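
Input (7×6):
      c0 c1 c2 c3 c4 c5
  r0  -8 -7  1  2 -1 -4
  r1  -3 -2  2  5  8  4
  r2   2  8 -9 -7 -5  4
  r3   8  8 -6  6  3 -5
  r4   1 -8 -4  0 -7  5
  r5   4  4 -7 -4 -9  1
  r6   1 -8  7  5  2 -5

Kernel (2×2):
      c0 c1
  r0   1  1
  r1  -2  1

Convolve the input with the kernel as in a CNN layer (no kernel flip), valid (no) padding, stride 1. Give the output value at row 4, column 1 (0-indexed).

The receptive field on the input at this output position is [-8 -4 / 4 -7]. Elementwise product with the kernel and sum: -8·1 + -4·1 + 4·-2 + -7·1.

-27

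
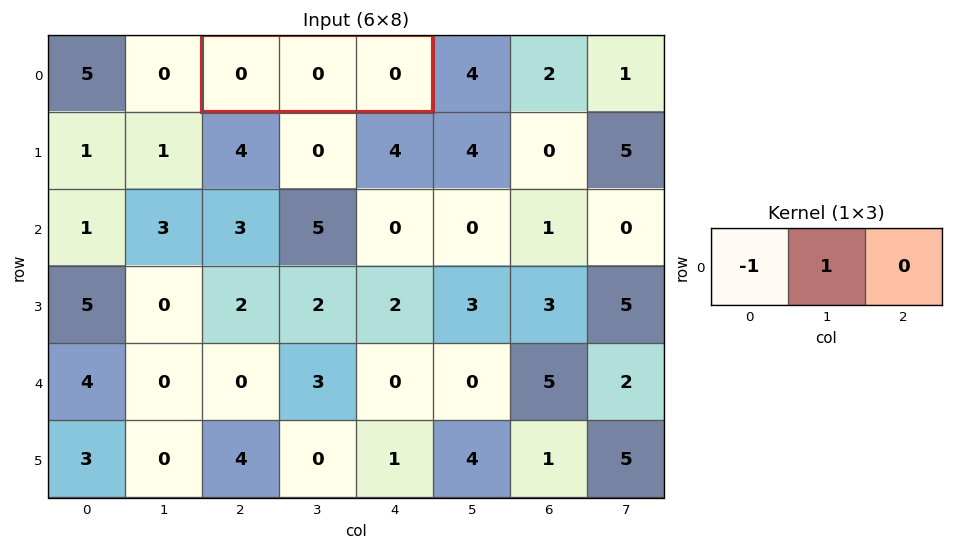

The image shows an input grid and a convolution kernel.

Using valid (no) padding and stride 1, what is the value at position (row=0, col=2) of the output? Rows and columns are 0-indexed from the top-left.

0

The receptive field on the input at this output position is [0 0 0]. Elementwise product with the kernel and sum: 0·-1 + 0·1.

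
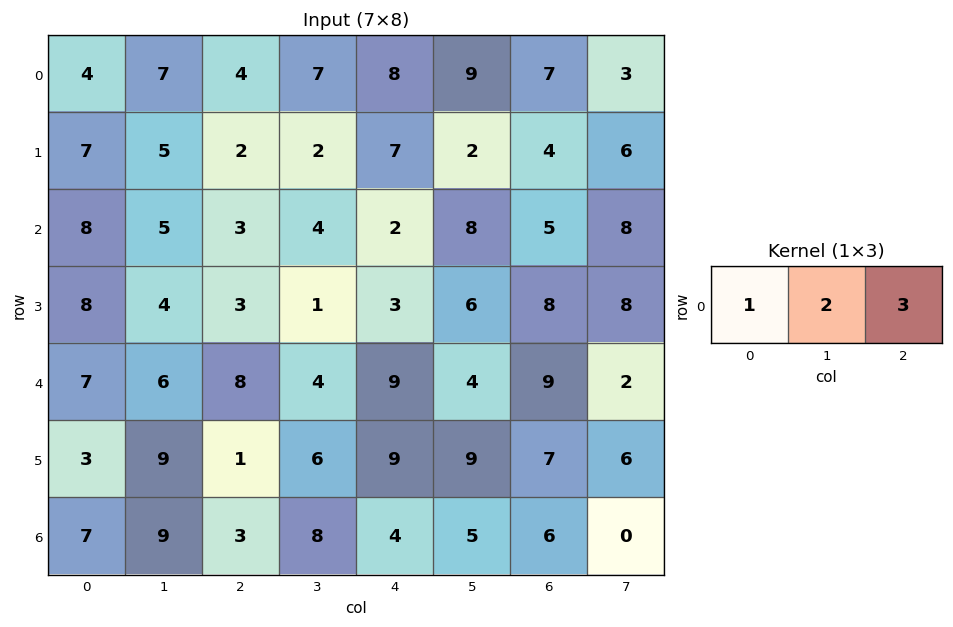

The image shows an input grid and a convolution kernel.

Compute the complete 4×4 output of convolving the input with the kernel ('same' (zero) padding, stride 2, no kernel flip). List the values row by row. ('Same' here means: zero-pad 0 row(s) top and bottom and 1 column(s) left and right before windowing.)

Output[0,0]: The receptive field on the zero-padded input at this output position is [0 4 7]. Elementwise product with the kernel and sum: 0·1 + 4·2 + 7·3.

29 36 50 32
31 23 32 42
32 34 34 28
41 39 31 17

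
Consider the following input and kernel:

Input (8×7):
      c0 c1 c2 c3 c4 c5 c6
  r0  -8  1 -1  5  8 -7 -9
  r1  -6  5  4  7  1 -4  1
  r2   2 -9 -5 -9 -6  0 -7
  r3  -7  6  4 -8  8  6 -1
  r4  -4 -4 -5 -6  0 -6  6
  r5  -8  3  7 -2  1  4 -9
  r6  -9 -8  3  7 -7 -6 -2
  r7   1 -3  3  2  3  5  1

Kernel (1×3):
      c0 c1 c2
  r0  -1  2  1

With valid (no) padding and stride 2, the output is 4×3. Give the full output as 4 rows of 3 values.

Output[0,0]: The receptive field on the input at this output position is [-8 1 -1]. Elementwise product with the kernel and sum: -8·-1 + 1·2 + -1·1.
Output[0,1]: The receptive field on the input at this output position is [-1 5 8]. Elementwise product with the kernel and sum: -1·-1 + 5·2 + 8·1.

9 19 -31
-25 -19 -1
-9 -7 -6
-4 4 -7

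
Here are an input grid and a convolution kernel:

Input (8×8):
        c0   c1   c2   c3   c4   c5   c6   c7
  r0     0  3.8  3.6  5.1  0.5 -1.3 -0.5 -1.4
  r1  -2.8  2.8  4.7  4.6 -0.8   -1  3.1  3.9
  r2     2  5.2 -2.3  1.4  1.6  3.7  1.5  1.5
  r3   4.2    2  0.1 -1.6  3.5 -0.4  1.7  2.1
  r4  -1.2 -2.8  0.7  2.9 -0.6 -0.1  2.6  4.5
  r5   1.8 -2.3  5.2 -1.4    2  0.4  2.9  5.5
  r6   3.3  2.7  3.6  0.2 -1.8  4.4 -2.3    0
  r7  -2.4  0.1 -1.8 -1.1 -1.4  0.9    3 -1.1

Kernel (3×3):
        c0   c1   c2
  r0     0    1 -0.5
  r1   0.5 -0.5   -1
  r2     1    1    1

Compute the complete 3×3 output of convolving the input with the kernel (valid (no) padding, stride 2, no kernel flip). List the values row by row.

-0.6 6.4 2.75
4.05 0.95 5.1
3.3 6.5 -3.2

Output[0,0]: The receptive field on the input at this output position is [0 3.8 3.6 / -2.8 2.8 4.7 / 2 5.2 -2.3]. Elementwise product with the kernel and sum: 3.8·1 + 3.6·-0.5 + -2.8·0.5 + 2.8·-0.5 + 4.7·-1 + 2·1 + 5.2·1 + -2.3·1.
Output[0,1]: The receptive field on the input at this output position is [3.6 5.1 0.5 / 4.7 4.6 -0.8 / -2.3 1.4 1.6]. Elementwise product with the kernel and sum: 5.1·1 + 0.5·-0.5 + 4.7·0.5 + 4.6·-0.5 + -0.8·-1 + -2.3·1 + 1.4·1 + 1.6·1.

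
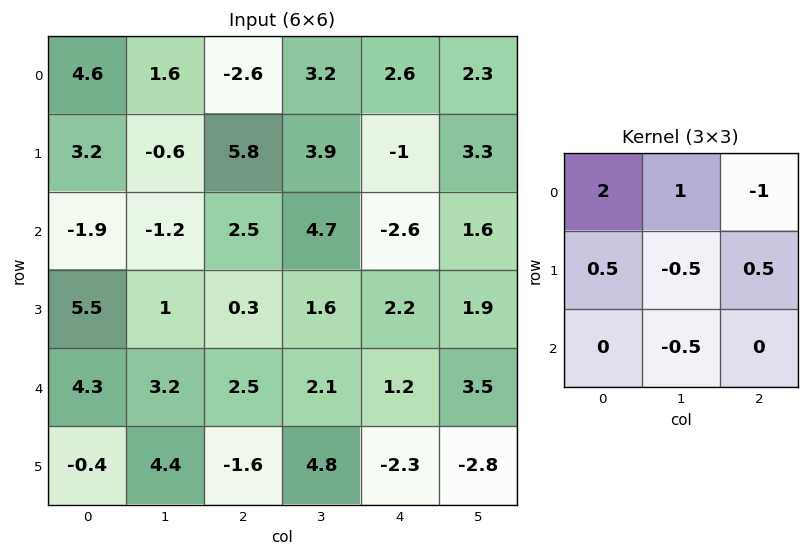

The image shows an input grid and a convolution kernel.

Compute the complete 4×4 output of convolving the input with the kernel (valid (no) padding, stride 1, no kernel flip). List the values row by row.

18.8 -5.1 -6.5 12.1
0.4 1.05 13.3 6.85
-6.7 -4.7 11.7 5.25
11.3 2.9 -1.6 6.85

Output[0,0]: The receptive field on the input at this output position is [4.6 1.6 -2.6 / 3.2 -0.6 5.8 / -1.9 -1.2 2.5]. Elementwise product with the kernel and sum: 4.6·2 + 1.6·1 + -2.6·-1 + 3.2·0.5 + -0.6·-0.5 + 5.8·0.5 + -1.2·-0.5.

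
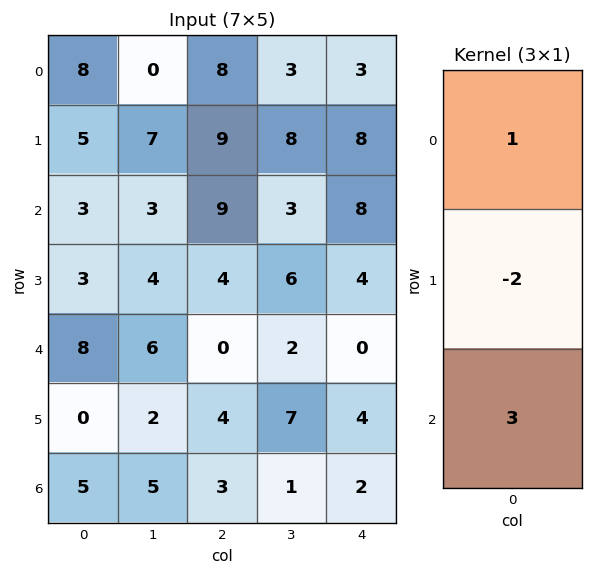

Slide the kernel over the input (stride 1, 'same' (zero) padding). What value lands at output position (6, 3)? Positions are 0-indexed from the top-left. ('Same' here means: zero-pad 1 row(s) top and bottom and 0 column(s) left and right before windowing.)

5

The receptive field on the zero-padded input at this output position is [7 / 1 / 0]. Elementwise product with the kernel and sum: 7·1 + 1·-2 + 0·3.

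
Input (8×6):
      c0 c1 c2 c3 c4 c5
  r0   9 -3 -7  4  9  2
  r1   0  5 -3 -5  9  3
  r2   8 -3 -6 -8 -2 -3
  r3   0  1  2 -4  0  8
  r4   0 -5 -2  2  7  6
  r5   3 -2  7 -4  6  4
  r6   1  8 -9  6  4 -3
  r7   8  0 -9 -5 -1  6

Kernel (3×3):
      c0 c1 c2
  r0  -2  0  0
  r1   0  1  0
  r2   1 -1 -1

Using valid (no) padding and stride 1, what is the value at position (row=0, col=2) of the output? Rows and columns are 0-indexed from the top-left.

The receptive field on the input at this output position is [-7 4 9 / -3 -5 9 / -6 -8 -2]. Elementwise product with the kernel and sum: -7·-2 + -5·1 + -6·1 + -8·-1 + -2·-1.

13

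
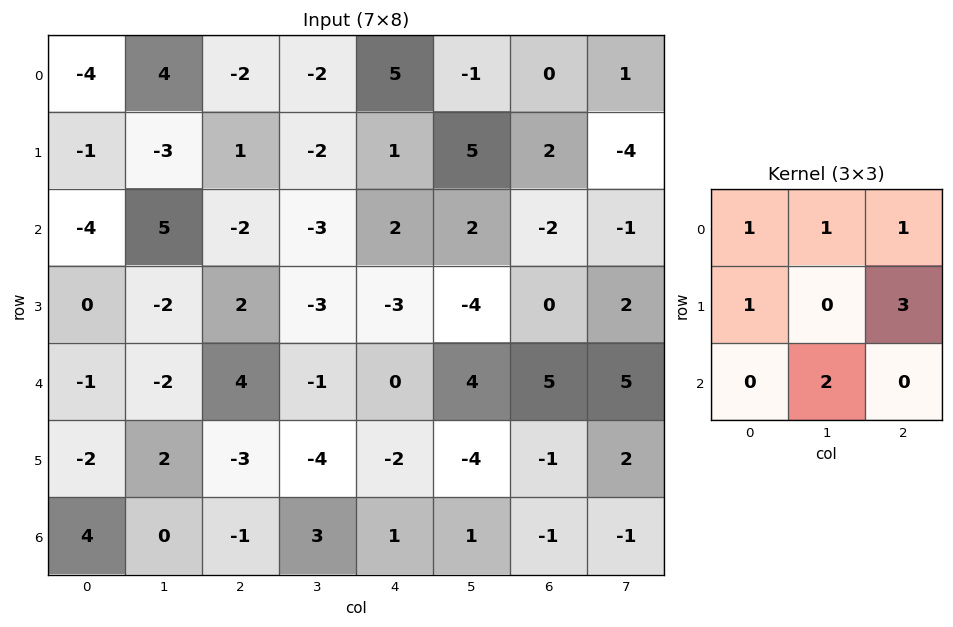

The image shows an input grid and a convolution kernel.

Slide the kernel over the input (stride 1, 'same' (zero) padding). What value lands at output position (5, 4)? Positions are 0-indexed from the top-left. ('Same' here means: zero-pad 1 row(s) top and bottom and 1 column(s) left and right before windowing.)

-11

The receptive field on the zero-padded input at this output position is [-1 0 4 / -4 -2 -4 / 3 1 1]. Elementwise product with the kernel and sum: -1·1 + 0·1 + 4·1 + -4·1 + -4·3 + 1·2.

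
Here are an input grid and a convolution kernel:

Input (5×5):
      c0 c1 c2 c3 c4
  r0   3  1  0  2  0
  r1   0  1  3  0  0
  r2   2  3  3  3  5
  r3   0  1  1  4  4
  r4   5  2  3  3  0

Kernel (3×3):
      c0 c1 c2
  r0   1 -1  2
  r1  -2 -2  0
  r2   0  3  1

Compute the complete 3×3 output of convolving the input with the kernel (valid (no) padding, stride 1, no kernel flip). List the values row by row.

Output[0,0]: The receptive field on the input at this output position is [3 1 0 / 0 1 3 / 2 3 3]. Elementwise product with the kernel and sum: 3·1 + 1·-1 + 0·2 + 0·-2 + 1·-2 + 3·3 + 3·1.
Output[0,1]: The receptive field on the input at this output position is [1 0 2 / 1 3 0 / 3 3 3]. Elementwise product with the kernel and sum: 1·1 + 0·-1 + 2·2 + 1·-2 + 3·-2 + 3·3 + 3·1.

12 9 6
-1 -7 7
12 14 9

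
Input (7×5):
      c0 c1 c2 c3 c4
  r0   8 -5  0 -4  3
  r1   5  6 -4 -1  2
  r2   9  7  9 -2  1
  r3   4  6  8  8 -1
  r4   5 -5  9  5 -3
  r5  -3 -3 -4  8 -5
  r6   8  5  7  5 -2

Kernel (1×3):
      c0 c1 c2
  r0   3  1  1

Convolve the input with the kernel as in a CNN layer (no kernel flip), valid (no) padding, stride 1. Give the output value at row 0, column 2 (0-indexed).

-1

The receptive field on the input at this output position is [0 -4 3]. Elementwise product with the kernel and sum: 0·3 + -4·1 + 3·1.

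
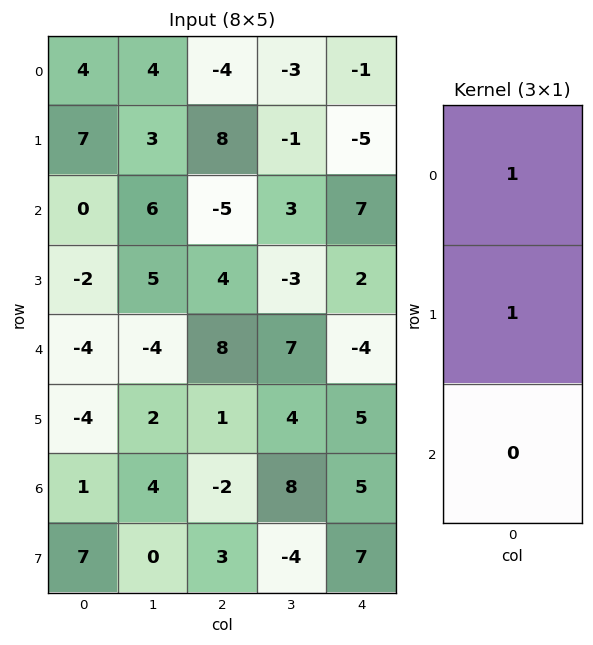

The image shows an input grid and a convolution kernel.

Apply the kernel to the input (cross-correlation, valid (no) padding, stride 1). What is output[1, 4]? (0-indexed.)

2

The receptive field on the input at this output position is [-5 / 7 / 2]. Elementwise product with the kernel and sum: -5·1 + 7·1.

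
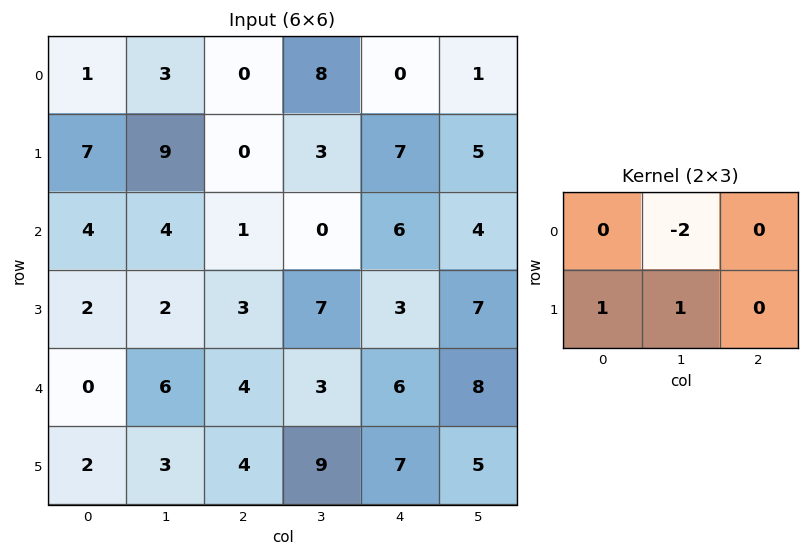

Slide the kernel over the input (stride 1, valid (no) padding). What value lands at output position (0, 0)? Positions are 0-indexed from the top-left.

10

The receptive field on the input at this output position is [1 3 0 / 7 9 0]. Elementwise product with the kernel and sum: 3·-2 + 7·1 + 9·1.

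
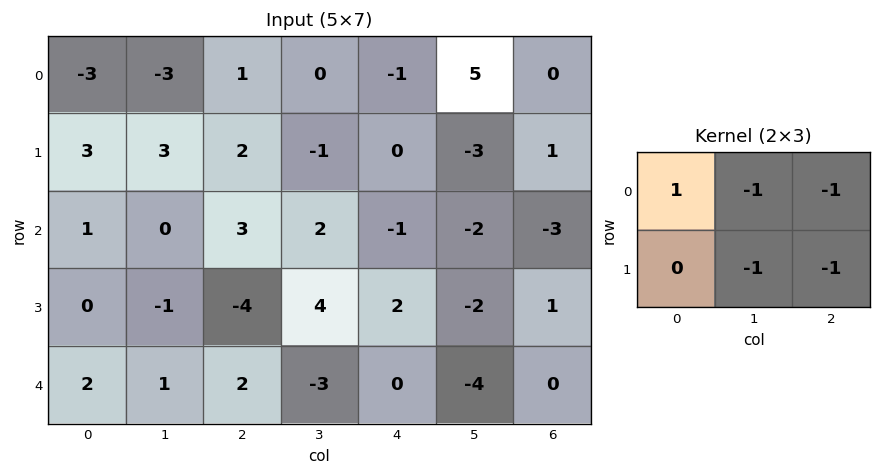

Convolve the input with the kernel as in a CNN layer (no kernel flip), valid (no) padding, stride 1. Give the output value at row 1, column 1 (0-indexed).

The receptive field on the input at this output position is [3 2 -1 / 0 3 2]. Elementwise product with the kernel and sum: 3·1 + 2·-1 + -1·-1 + 3·-1 + 2·-1.

-3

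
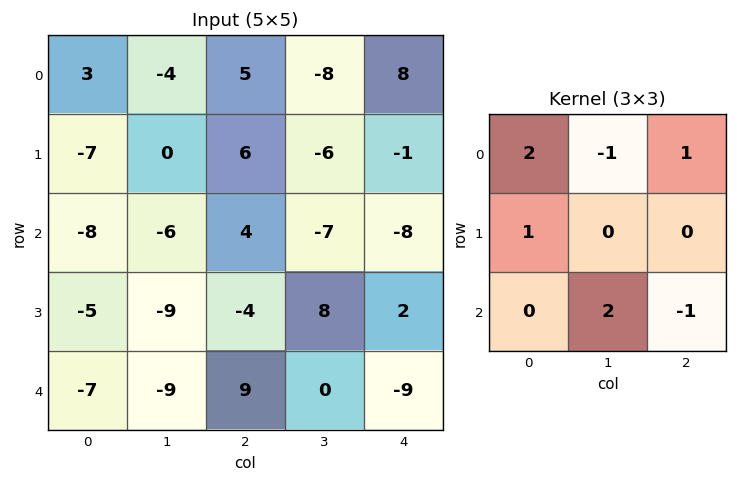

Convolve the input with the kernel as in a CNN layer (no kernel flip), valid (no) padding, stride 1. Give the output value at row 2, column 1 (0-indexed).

-14

The receptive field on the input at this output position is [-6 4 -7 / -9 -4 8 / -9 9 0]. Elementwise product with the kernel and sum: -6·2 + 4·-1 + -7·1 + -9·1 + 9·2 + 0·-1.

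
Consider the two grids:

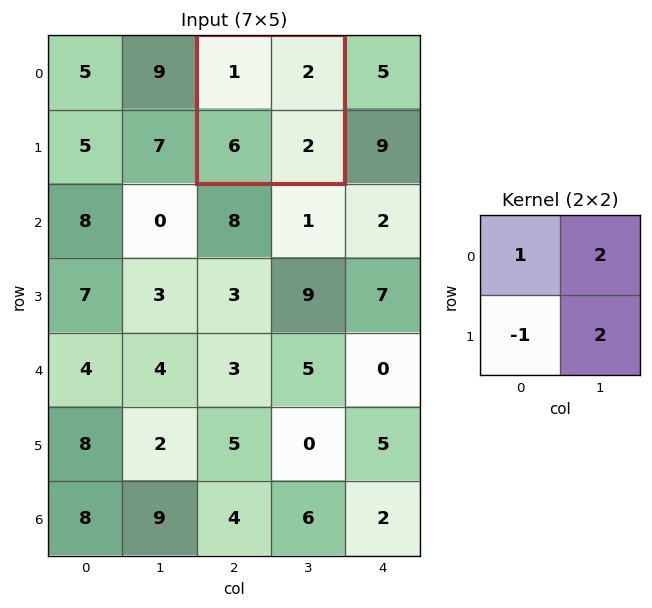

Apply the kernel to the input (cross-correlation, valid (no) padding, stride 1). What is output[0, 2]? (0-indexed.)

3

The receptive field on the input at this output position is [1 2 / 6 2]. Elementwise product with the kernel and sum: 1·1 + 2·2 + 6·-1 + 2·2.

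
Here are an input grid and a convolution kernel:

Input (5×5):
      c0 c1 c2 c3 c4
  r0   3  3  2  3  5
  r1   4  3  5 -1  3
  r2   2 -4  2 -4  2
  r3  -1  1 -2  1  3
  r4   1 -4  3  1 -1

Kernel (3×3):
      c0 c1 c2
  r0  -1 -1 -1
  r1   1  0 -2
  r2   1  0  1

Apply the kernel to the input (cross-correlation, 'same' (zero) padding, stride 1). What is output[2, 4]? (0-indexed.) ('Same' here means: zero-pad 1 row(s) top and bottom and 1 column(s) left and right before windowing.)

-5

The receptive field on the zero-padded input at this output position is [-1 3 0 / -4 2 0 / 1 3 0]. Elementwise product with the kernel and sum: -1·-1 + 3·-1 + 0·-1 + -4·1 + 0·-2 + 1·1 + 0·1.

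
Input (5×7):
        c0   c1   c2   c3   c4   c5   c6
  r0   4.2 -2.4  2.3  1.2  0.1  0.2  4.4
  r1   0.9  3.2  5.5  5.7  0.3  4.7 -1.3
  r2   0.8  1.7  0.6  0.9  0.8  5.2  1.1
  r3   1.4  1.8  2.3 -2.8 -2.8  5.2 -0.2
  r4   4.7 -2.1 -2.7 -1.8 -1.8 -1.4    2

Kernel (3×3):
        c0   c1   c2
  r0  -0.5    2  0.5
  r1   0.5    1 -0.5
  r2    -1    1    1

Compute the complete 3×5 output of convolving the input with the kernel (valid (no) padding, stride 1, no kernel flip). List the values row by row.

Output[0,0]: The receptive field on the input at this output position is [4.2 -2.4 2.3 / 0.9 3.2 5.5 / 0.8 1.7 0.6]. Elementwise product with the kernel and sum: 4.2·-0.5 + -2.4·2 + 2.3·0.5 + 0.9·0.5 + 3.2·1 + 5.5·-0.5 + 0.8·-1 + 1.7·1 + 0.6·1.
Output[0,1]: The receptive field on the input at this output position is [-2.4 2.3 1.2 / 3.2 5.5 5.7 / 1.7 0.6 0.9]. Elementwise product with the kernel and sum: -2.4·-0.5 + 2.3·2 + 1.2·0.5 + 3.2·0.5 + 5.5·1 + 5.7·-0.5 + 1.7·-1 + 0.6·1 + 0.9·1.

-3.35 10.45 10.7 5.6 13.55
13.2 10.95 1.7 3.95 21.45
-4.85 3 0.75 -4.45 16.85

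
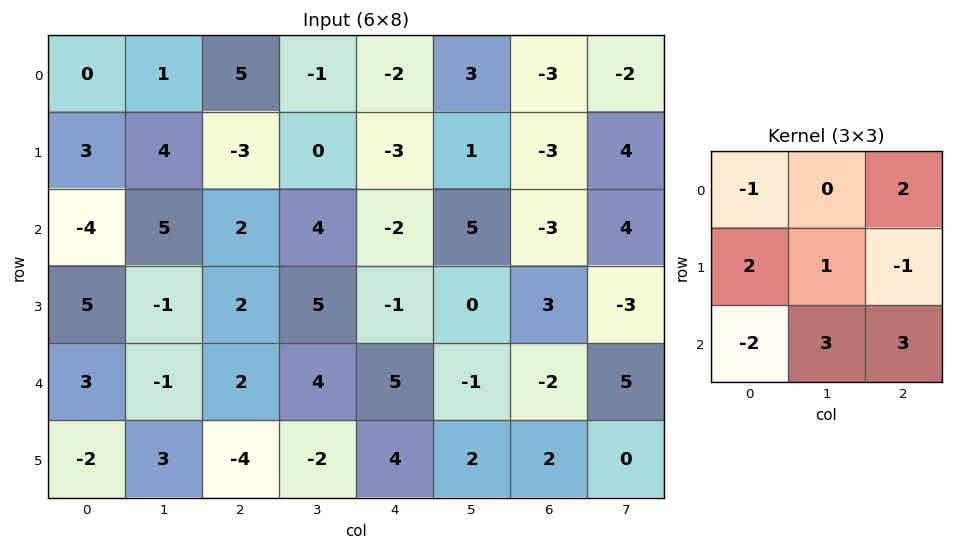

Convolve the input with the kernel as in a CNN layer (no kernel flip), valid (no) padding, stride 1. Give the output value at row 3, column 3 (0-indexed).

31

The receptive field on the input at this output position is [5 -1 0 / 4 5 -1 / -2 4 2]. Elementwise product with the kernel and sum: 5·-1 + 0·2 + 4·2 + 5·1 + -1·-1 + -2·-2 + 4·3 + 2·3.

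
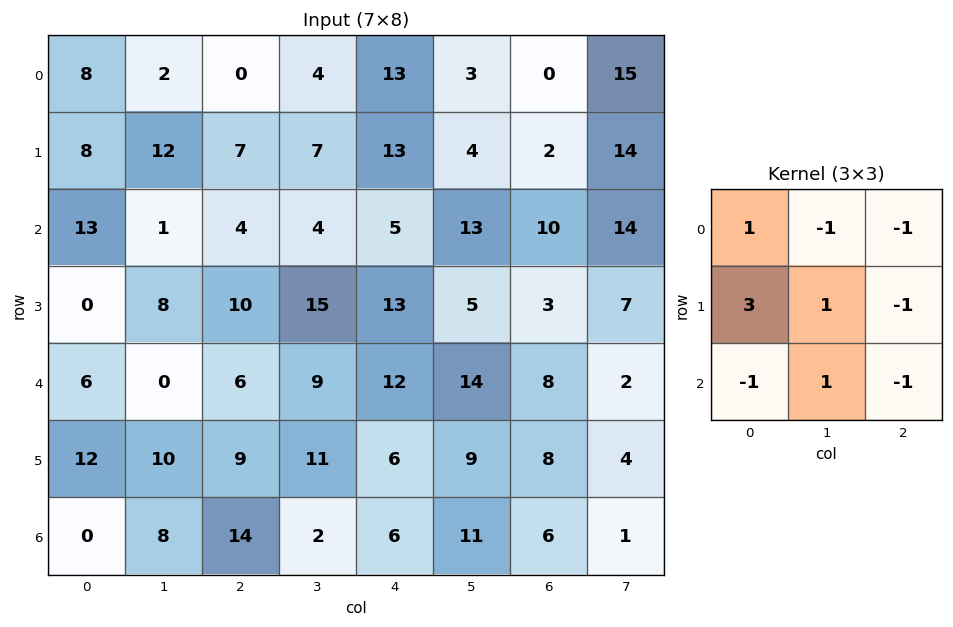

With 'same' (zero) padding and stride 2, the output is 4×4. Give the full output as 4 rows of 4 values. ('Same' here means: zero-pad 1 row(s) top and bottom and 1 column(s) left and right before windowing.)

Output[0,0]: The receptive field on the zero-padded input at this output position is [0 0 0 / 0 8 2 / 0 8 12]. Elementwise product with the kernel and sum: 0·1 + 0·-1 + 0·-1 + 0·3 + 8·1 + 2·-1 + 0·-1 + 8·1 + 12·-1.
Output[0,1]: The receptive field on the zero-padded input at this output position is [0 0 0 / 2 0 4 / 12 7 7]. Elementwise product with the kernel and sum: 0·1 + 0·-1 + 0·-1 + 2·3 + 0·1 + 4·-1 + 12·-1 + 7·1 + 7·-1.

2 -10 24 -22
-16 -12 -13 14
0 -32 8 38
-30 26 -3 35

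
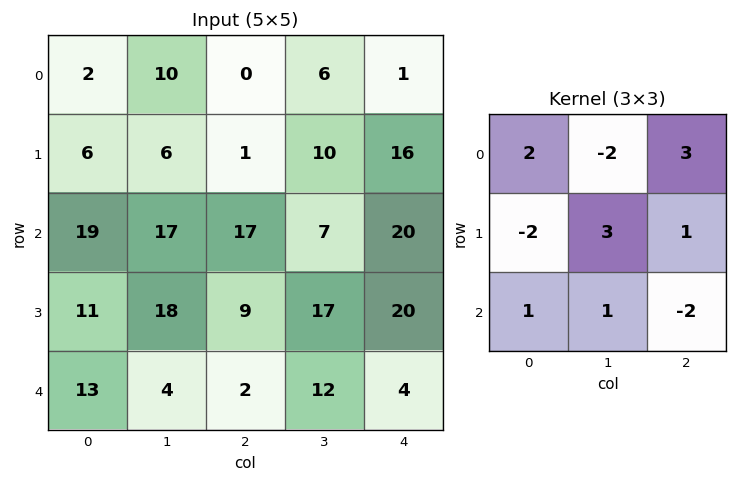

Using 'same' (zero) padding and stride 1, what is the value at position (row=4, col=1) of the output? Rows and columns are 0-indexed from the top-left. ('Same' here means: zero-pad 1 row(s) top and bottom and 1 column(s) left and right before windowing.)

1

The receptive field on the zero-padded input at this output position is [11 18 9 / 13 4 2 / 0 0 0]. Elementwise product with the kernel and sum: 11·2 + 18·-2 + 9·3 + 13·-2 + 4·3 + 2·1 + 0·1 + 0·1 + 0·-2.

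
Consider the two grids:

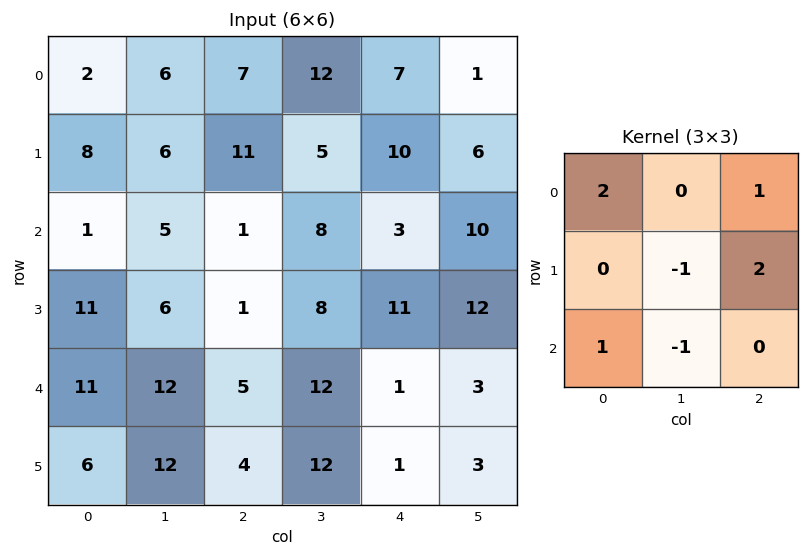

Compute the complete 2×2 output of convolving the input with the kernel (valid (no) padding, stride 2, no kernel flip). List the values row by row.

23 29
-2 12

Output[0,0]: The receptive field on the input at this output position is [2 6 7 / 8 6 11 / 1 5 1]. Elementwise product with the kernel and sum: 2·2 + 7·1 + 6·-1 + 11·2 + 1·1 + 5·-1.
Output[0,1]: The receptive field on the input at this output position is [7 12 7 / 11 5 10 / 1 8 3]. Elementwise product with the kernel and sum: 7·2 + 7·1 + 5·-1 + 10·2 + 1·1 + 8·-1.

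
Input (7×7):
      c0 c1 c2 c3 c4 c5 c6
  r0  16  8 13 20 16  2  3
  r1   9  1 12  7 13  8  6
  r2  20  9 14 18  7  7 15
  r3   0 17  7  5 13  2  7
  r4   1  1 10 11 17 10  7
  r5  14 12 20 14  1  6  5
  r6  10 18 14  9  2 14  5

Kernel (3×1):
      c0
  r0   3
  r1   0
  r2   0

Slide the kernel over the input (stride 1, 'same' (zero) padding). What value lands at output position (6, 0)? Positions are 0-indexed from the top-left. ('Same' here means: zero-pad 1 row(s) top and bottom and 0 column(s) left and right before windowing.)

The receptive field on the zero-padded input at this output position is [14 / 10 / 0]. Elementwise product with the kernel and sum: 14·3.

42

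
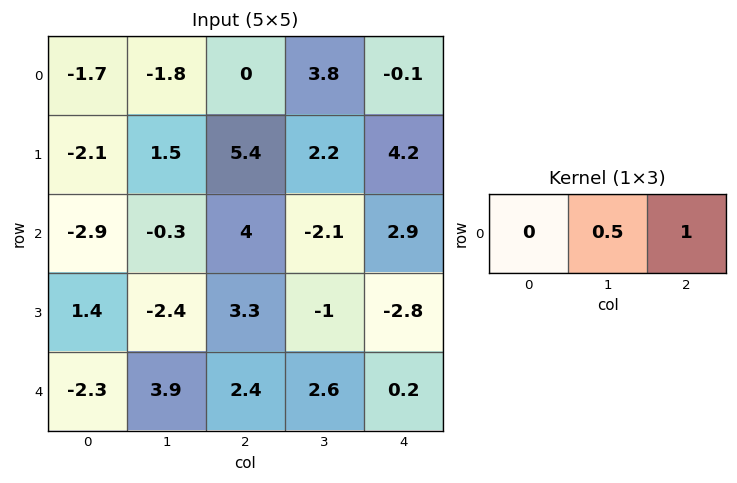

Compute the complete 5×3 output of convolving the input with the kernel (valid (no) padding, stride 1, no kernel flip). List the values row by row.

Output[0,0]: The receptive field on the input at this output position is [-1.7 -1.8 0]. Elementwise product with the kernel and sum: -1.8·0.5 + 0·1.
Output[0,1]: The receptive field on the input at this output position is [-1.8 0 3.8]. Elementwise product with the kernel and sum: 0·0.5 + 3.8·1.

-0.9 3.8 1.8
6.15 4.9 5.3
3.85 -0.1 1.85
2.1 0.65 -3.3
4.35 3.8 1.5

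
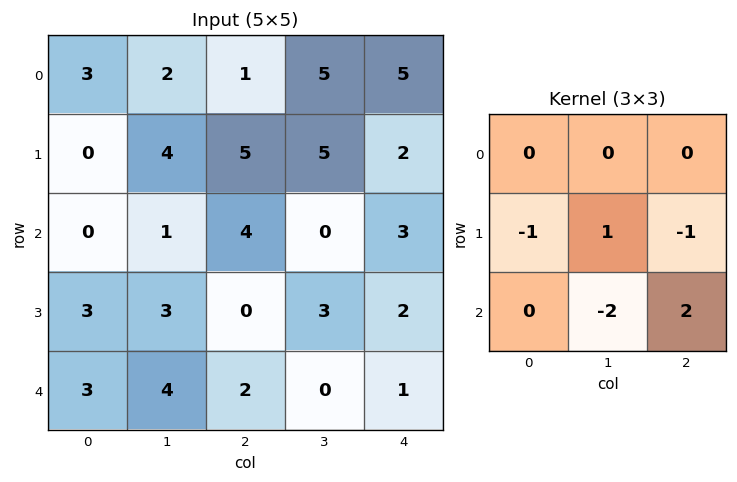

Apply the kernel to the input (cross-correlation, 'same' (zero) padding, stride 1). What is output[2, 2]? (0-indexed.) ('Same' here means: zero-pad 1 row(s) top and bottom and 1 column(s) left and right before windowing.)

The receptive field on the zero-padded input at this output position is [4 5 5 / 1 4 0 / 3 0 3]. Elementwise product with the kernel and sum: 1·-1 + 4·1 + 0·-1 + 0·-2 + 3·2.

9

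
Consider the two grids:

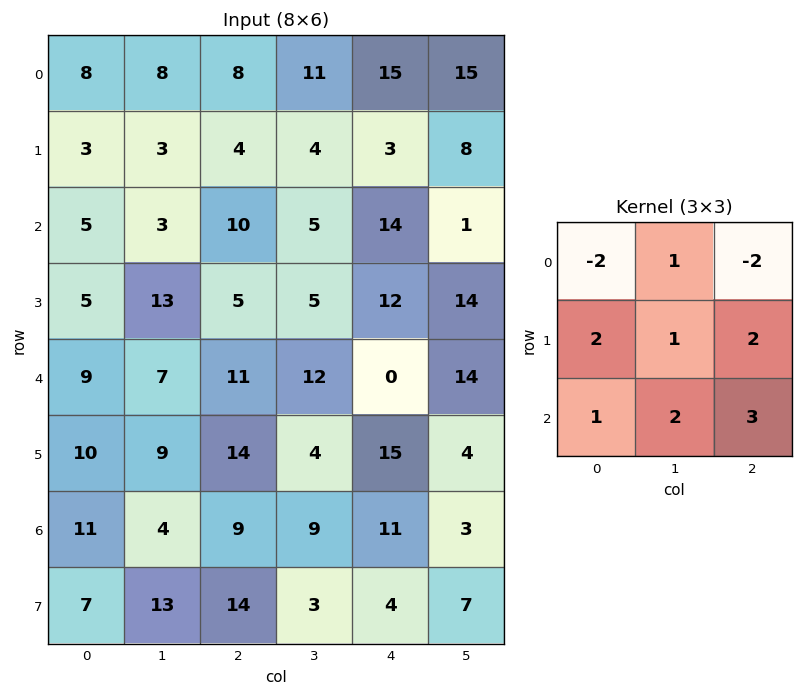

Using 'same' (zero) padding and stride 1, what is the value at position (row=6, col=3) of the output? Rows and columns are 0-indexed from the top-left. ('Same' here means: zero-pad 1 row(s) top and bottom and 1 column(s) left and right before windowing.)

The receptive field on the zero-padded input at this output position is [14 4 15 / 9 9 11 / 14 3 4]. Elementwise product with the kernel and sum: 14·-2 + 4·1 + 15·-2 + 9·2 + 9·1 + 11·2 + 14·1 + 3·2 + 4·3.

27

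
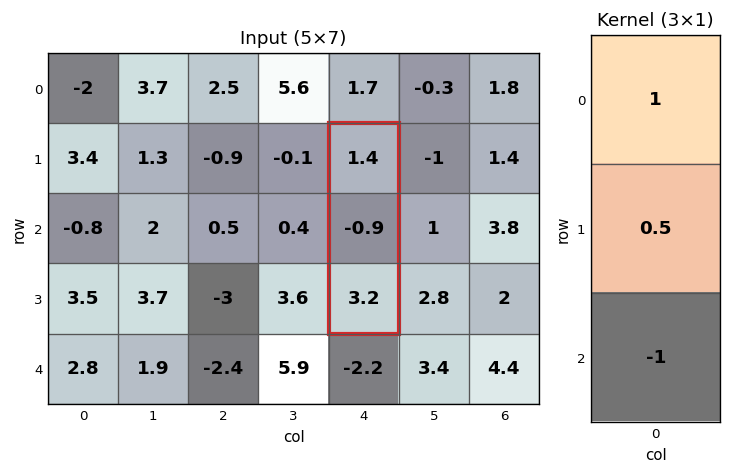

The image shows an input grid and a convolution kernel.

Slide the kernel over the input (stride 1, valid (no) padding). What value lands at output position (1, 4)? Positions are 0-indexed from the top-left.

The receptive field on the input at this output position is [1.4 / -0.9 / 3.2]. Elementwise product with the kernel and sum: 1.4·1 + -0.9·0.5 + 3.2·-1.

-2.25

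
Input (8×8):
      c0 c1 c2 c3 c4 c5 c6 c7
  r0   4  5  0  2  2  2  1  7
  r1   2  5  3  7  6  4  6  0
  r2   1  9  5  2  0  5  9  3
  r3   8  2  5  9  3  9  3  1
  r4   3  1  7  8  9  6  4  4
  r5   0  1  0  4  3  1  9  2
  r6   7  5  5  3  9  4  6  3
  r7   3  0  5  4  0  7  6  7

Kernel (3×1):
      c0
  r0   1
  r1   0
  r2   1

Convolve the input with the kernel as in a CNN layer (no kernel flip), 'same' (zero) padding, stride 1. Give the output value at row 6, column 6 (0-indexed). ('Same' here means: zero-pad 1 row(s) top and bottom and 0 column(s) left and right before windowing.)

The receptive field on the zero-padded input at this output position is [9 / 6 / 6]. Elementwise product with the kernel and sum: 9·1 + 6·1.

15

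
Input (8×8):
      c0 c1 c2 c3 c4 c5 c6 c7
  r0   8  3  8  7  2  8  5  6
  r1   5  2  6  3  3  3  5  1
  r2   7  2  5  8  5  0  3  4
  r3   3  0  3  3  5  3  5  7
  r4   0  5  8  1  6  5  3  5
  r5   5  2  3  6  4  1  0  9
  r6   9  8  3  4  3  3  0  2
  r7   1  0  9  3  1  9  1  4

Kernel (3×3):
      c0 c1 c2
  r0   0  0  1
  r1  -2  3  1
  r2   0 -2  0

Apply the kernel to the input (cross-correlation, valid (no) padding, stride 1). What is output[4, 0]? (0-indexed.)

-9

The receptive field on the input at this output position is [0 5 8 / 5 2 3 / 9 8 3]. Elementwise product with the kernel and sum: 8·1 + 5·-2 + 2·3 + 3·1 + 8·-2.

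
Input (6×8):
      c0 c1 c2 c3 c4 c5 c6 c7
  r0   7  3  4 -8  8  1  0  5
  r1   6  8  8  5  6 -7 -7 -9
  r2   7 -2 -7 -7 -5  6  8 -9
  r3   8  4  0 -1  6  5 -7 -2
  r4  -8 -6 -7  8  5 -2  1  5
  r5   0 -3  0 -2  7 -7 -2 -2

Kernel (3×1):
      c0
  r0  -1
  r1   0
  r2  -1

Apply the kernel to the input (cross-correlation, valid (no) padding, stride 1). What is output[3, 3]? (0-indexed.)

3

The receptive field on the input at this output position is [-1 / 8 / -2]. Elementwise product with the kernel and sum: -1·-1 + -2·-1.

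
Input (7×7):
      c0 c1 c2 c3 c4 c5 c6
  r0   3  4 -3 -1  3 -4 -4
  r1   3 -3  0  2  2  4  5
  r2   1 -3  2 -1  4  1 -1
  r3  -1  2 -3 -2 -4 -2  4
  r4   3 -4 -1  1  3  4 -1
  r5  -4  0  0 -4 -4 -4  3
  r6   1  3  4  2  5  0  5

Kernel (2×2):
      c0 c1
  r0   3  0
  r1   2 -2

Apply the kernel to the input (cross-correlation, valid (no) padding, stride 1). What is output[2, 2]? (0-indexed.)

The receptive field on the input at this output position is [2 -1 / -3 -2]. Elementwise product with the kernel and sum: 2·3 + -3·2 + -2·-2.

4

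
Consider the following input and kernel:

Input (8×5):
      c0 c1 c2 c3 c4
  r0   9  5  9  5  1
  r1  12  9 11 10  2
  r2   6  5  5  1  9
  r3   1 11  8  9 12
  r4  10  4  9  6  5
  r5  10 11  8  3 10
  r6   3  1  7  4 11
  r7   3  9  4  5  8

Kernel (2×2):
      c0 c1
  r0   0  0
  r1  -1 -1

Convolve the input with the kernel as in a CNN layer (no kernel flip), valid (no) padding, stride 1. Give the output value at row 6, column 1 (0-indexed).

The receptive field on the input at this output position is [1 7 / 9 4]. Elementwise product with the kernel and sum: 9·-1 + 4·-1.

-13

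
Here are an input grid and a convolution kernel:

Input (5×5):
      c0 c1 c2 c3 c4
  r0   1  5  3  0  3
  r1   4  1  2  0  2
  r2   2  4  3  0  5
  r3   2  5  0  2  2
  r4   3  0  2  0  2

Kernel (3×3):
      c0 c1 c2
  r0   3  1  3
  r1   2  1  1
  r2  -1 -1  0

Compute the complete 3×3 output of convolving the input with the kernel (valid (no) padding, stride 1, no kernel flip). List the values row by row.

Output[0,0]: The receptive field on the input at this output position is [1 5 3 / 4 1 2 / 2 4 3]. Elementwise product with the kernel and sum: 1·3 + 5·1 + 3·3 + 4·2 + 1·1 + 2·1 + 2·-1 + 4·-1.

22 15 21
23 11 21
25 25 26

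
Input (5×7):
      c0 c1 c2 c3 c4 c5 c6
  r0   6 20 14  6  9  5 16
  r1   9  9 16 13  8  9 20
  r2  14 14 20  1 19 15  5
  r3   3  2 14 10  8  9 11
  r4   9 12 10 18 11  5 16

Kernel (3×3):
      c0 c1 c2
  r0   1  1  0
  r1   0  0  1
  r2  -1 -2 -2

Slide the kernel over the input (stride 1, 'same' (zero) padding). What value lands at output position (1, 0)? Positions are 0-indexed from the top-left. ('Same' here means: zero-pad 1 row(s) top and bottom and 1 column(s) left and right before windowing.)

The receptive field on the zero-padded input at this output position is [0 6 20 / 0 9 9 / 0 14 14]. Elementwise product with the kernel and sum: 0·1 + 6·1 + 9·1 + 0·-1 + 14·-2 + 14·-2.

-41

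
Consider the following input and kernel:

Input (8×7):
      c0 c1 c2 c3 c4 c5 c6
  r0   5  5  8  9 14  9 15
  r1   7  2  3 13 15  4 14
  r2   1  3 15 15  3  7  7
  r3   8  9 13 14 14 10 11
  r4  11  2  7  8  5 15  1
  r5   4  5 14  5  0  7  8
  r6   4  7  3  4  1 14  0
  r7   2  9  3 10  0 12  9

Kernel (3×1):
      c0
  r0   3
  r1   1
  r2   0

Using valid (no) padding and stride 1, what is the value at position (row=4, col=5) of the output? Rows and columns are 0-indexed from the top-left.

52

The receptive field on the input at this output position is [15 / 7 / 14]. Elementwise product with the kernel and sum: 15·3 + 7·1.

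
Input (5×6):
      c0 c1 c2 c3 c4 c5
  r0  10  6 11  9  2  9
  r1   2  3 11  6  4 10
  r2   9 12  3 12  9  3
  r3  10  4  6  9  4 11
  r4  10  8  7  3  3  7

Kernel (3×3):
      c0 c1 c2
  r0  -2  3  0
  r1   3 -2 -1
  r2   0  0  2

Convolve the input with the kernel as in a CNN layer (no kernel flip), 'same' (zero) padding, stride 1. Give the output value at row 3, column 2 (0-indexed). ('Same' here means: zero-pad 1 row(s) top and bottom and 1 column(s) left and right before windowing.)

The receptive field on the zero-padded input at this output position is [12 3 12 / 4 6 9 / 8 7 3]. Elementwise product with the kernel and sum: 12·-2 + 3·3 + 4·3 + 6·-2 + 9·-1 + 3·2.

-18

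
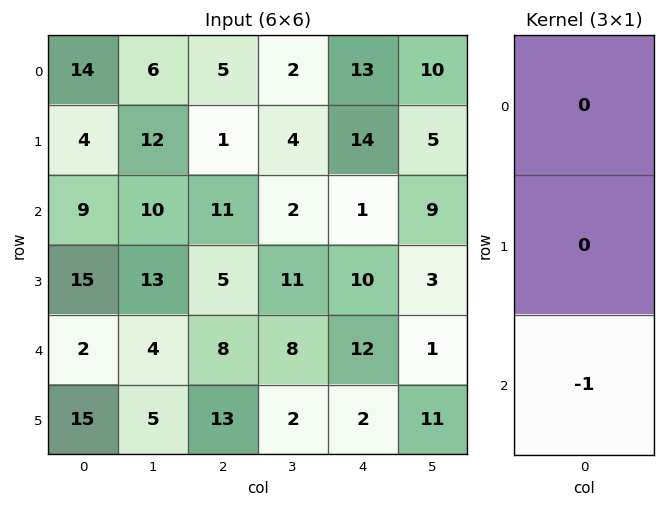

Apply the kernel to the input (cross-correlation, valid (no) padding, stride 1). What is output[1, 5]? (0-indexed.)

The receptive field on the input at this output position is [5 / 9 / 3]. Elementwise product with the kernel and sum: 3·-1.

-3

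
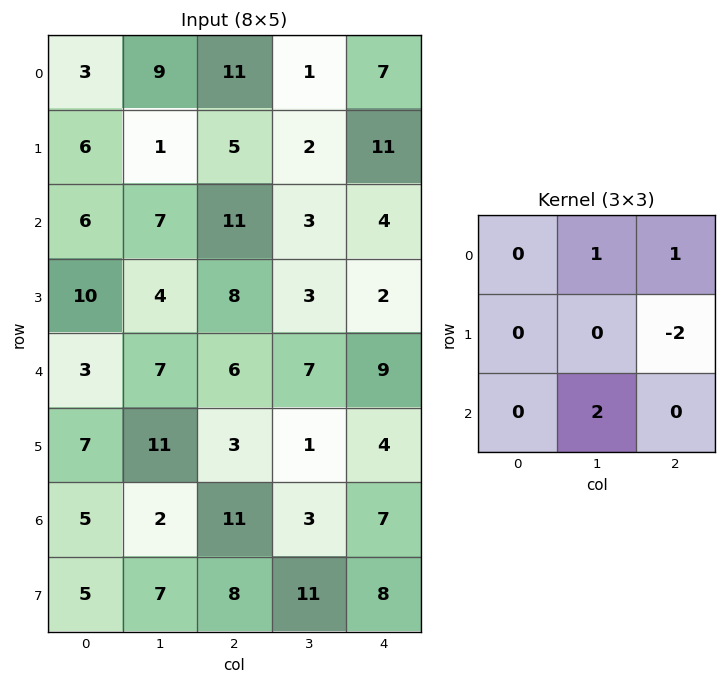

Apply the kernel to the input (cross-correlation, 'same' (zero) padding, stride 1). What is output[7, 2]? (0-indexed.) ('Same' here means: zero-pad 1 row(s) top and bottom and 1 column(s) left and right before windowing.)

-8

The receptive field on the zero-padded input at this output position is [2 11 3 / 7 8 11 / 0 0 0]. Elementwise product with the kernel and sum: 11·1 + 3·1 + 11·-2 + 0·2.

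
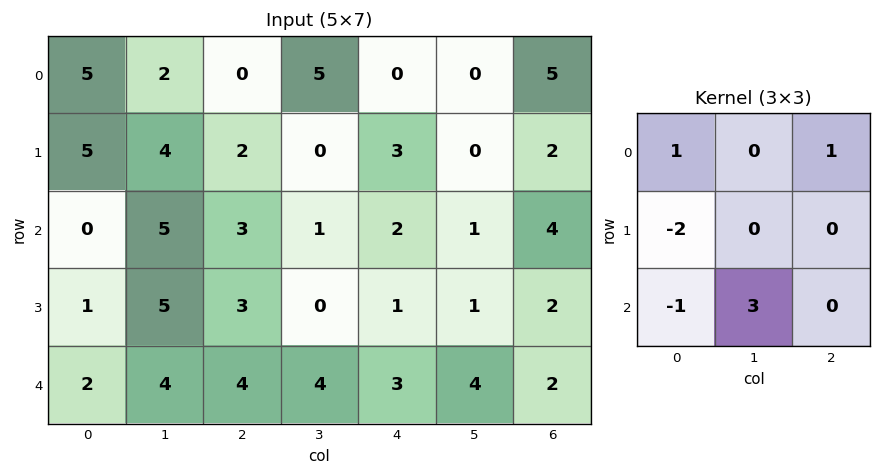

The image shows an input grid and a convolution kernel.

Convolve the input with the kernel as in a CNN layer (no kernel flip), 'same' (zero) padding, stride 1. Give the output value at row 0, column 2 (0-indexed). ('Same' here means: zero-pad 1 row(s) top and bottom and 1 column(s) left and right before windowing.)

The receptive field on the zero-padded input at this output position is [0 0 0 / 2 0 5 / 4 2 0]. Elementwise product with the kernel and sum: 0·1 + 0·1 + 2·-2 + 4·-1 + 2·3.

-2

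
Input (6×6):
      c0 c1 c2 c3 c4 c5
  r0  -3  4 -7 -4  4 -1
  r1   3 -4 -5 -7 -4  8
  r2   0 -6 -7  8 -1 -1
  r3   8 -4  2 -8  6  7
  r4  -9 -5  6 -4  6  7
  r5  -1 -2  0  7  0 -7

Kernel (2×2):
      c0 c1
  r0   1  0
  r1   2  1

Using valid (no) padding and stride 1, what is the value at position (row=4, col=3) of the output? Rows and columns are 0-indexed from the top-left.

The receptive field on the input at this output position is [-4 6 / 7 0]. Elementwise product with the kernel and sum: -4·1 + 7·2 + 0·1.

10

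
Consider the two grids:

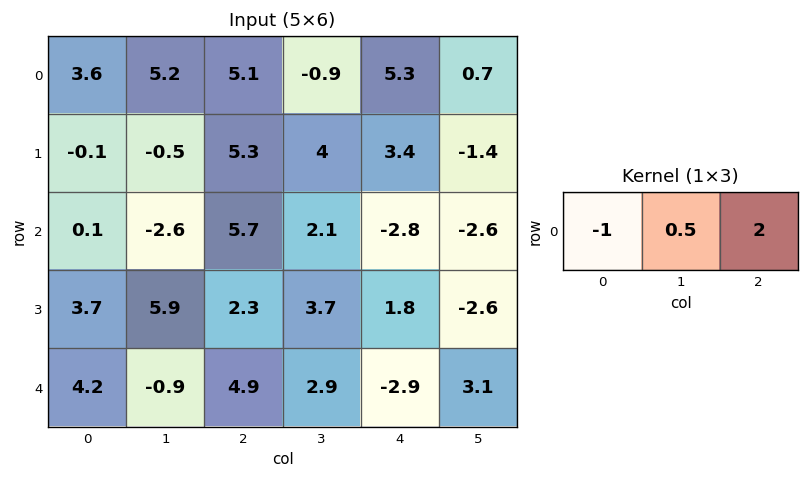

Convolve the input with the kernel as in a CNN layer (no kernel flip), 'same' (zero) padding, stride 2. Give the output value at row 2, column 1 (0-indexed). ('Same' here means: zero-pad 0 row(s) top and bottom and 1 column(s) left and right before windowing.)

The receptive field on the zero-padded input at this output position is [-0.9 4.9 2.9]. Elementwise product with the kernel and sum: -0.9·-1 + 4.9·0.5 + 2.9·2.

9.15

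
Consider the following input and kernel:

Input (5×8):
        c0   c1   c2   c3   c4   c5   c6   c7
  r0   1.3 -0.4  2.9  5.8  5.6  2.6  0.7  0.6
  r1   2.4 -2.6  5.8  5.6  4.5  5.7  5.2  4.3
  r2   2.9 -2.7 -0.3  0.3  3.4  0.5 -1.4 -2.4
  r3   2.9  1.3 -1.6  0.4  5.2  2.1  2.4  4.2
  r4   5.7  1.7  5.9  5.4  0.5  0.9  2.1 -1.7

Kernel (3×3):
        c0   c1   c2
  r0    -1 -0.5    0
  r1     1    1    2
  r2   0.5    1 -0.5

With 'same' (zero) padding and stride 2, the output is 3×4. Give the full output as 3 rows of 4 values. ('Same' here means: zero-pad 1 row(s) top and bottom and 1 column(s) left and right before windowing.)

4.2 15.8 21.05 10.4
-1.45 -3.85 1.2 -12.65
7.65 17.9 4.7 -3.7

Output[0,0]: The receptive field on the zero-padded input at this output position is [0 0 0 / 0 1.3 -0.4 / 0 2.4 -2.6]. Elementwise product with the kernel and sum: 0·-1 + 0·-0.5 + 0·1 + 1.3·1 + -0.4·2 + 0·0.5 + 2.4·1 + -2.6·-0.5.
Output[0,1]: The receptive field on the zero-padded input at this output position is [0 0 0 / -0.4 2.9 5.8 / -2.6 5.8 5.6]. Elementwise product with the kernel and sum: 0·-1 + 0·-0.5 + -0.4·1 + 2.9·1 + 5.8·2 + -2.6·0.5 + 5.8·1 + 5.6·-0.5.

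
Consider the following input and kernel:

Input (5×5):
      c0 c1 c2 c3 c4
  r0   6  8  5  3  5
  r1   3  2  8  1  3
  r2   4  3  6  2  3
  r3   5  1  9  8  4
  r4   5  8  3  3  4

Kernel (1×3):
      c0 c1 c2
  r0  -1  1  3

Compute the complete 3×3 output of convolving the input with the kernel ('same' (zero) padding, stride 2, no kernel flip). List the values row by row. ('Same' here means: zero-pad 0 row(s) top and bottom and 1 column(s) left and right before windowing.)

30 6 2
13 9 1
29 4 1

Output[0,0]: The receptive field on the zero-padded input at this output position is [0 6 8]. Elementwise product with the kernel and sum: 0·-1 + 6·1 + 8·3.
Output[0,1]: The receptive field on the zero-padded input at this output position is [8 5 3]. Elementwise product with the kernel and sum: 8·-1 + 5·1 + 3·3.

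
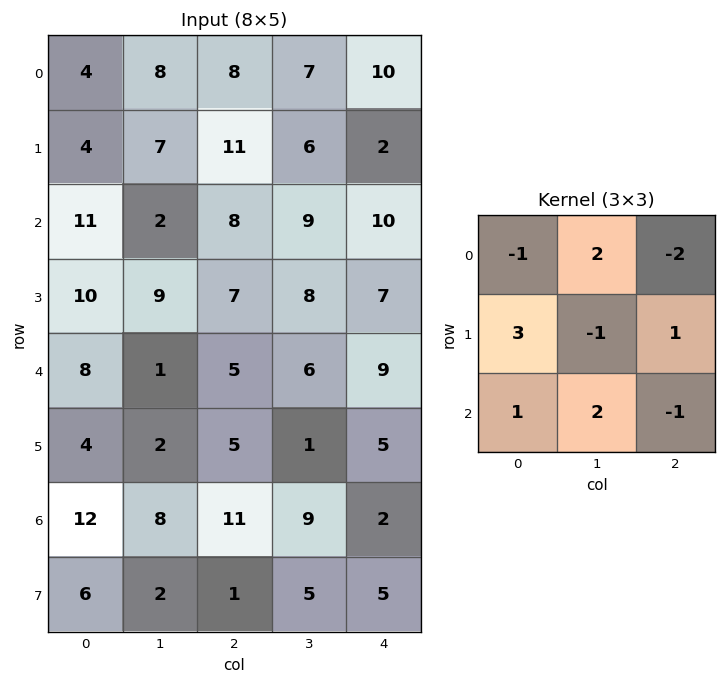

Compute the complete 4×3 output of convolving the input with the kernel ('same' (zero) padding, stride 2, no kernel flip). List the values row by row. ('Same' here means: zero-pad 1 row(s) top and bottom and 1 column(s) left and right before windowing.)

5 46 21
-4 25 37
1 4 26
10 27 49

Output[0,0]: The receptive field on the zero-padded input at this output position is [0 0 0 / 0 4 8 / 0 4 7]. Elementwise product with the kernel and sum: 0·-1 + 0·2 + 0·-2 + 0·3 + 4·-1 + 8·1 + 0·1 + 4·2 + 7·-1.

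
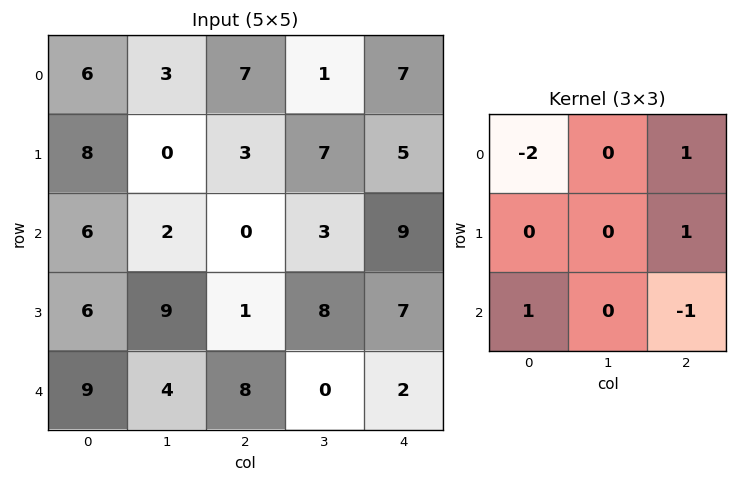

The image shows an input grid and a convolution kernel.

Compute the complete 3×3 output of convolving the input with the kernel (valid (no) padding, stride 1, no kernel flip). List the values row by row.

Output[0,0]: The receptive field on the input at this output position is [6 3 7 / 8 0 3 / 6 2 0]. Elementwise product with the kernel and sum: 6·-2 + 7·1 + 3·1 + 6·1 + 0·-1.
Output[0,1]: The receptive field on the input at this output position is [3 7 1 / 0 3 7 / 2 0 3]. Elementwise product with the kernel and sum: 3·-2 + 1·1 + 7·1 + 2·1 + 3·-1.

4 1 -11
-8 11 2
-10 11 22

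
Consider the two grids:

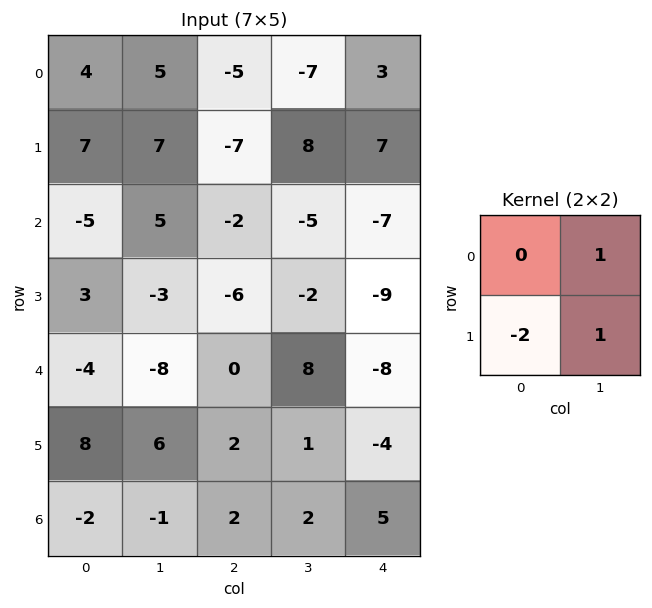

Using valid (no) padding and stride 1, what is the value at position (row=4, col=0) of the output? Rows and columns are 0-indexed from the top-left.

-18

The receptive field on the input at this output position is [-4 -8 / 8 6]. Elementwise product with the kernel and sum: -8·1 + 8·-2 + 6·1.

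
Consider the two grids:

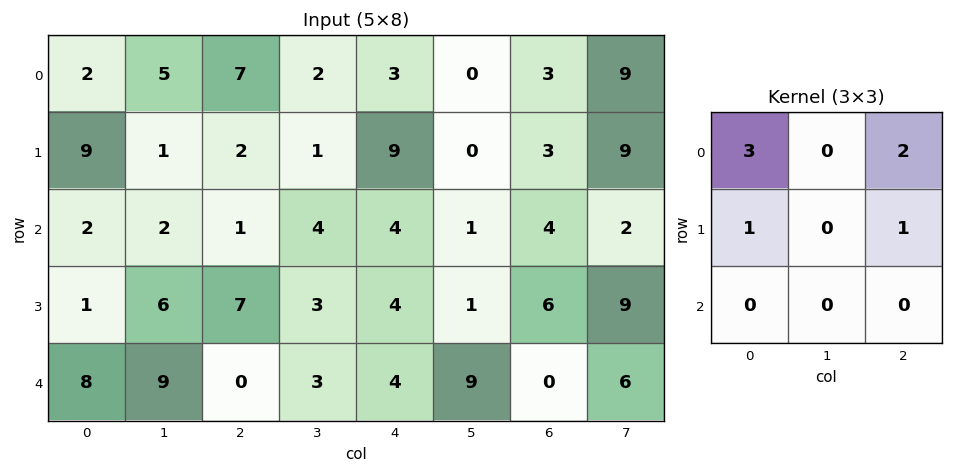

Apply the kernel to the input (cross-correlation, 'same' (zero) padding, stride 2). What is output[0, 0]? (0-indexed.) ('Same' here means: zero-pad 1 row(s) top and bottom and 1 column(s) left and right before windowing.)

5

The receptive field on the zero-padded input at this output position is [0 0 0 / 0 2 5 / 0 9 1]. Elementwise product with the kernel and sum: 0·3 + 0·2 + 0·1 + 5·1.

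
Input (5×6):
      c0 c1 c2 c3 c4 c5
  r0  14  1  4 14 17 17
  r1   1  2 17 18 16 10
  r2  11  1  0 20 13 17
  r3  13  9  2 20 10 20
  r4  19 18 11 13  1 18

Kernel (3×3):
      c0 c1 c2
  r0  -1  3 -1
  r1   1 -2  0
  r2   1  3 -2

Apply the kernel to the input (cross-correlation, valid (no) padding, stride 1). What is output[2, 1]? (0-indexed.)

The receptive field on the input at this output position is [1 0 20 / 9 2 20 / 18 11 13]. Elementwise product with the kernel and sum: 1·-1 + 0·3 + 20·-1 + 9·1 + 2·-2 + 18·1 + 11·3 + 13·-2.

9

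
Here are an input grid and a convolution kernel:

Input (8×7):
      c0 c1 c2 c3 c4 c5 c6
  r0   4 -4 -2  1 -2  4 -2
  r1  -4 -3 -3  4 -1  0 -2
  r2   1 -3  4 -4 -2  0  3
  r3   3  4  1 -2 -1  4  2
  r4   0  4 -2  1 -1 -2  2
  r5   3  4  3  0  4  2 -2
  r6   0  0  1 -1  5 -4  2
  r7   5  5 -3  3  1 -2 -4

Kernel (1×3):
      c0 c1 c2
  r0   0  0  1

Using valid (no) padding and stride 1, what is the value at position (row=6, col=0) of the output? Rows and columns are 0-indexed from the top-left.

1

The receptive field on the input at this output position is [0 0 1]. Elementwise product with the kernel and sum: 1·1.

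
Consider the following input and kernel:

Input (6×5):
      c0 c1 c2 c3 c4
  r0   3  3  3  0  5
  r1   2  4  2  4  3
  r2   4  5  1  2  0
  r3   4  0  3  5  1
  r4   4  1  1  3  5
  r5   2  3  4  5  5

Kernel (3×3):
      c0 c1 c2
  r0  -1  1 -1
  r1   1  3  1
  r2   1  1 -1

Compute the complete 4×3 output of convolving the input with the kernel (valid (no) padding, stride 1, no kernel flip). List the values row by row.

Output[0,0]: The receptive field on the input at this output position is [3 3 3 / 2 4 2 / 4 5 1]. Elementwise product with the kernel and sum: 3·-1 + 3·1 + 3·-1 + 2·1 + 4·3 + 2·1 + 4·1 + 5·1 + 1·-1.
Output[0,1]: The receptive field on the input at this output position is [3 3 0 / 4 2 4 / 5 1 2]. Elementwise product with the kernel and sum: 3·-1 + 3·1 + 0·-1 + 4·1 + 2·3 + 4·1 + 5·1 + 1·1 + 2·-1.

21 18 12
21 2 13
11 7 19
2 7 20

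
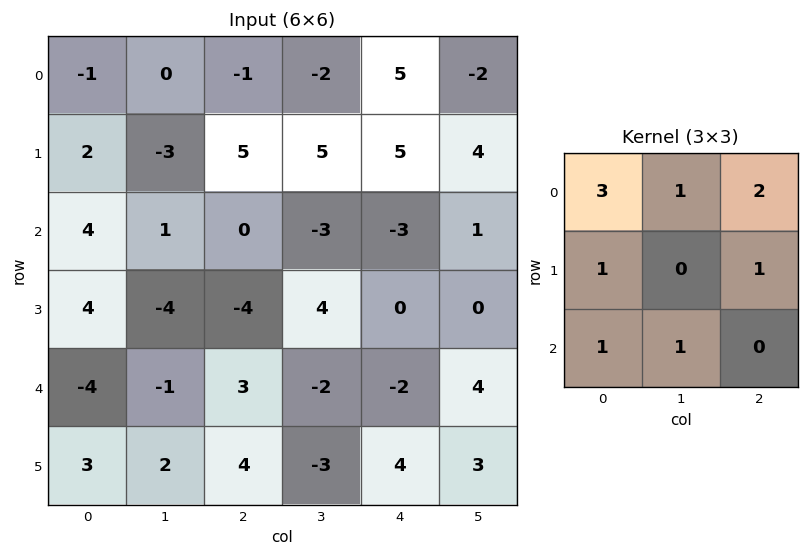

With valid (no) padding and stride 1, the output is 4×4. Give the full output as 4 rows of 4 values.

7 -2 12 -2
17 -4 27 30
8 -1 -12 -10
4 -5 -6 15

Output[0,0]: The receptive field on the input at this output position is [-1 0 -1 / 2 -3 5 / 4 1 0]. Elementwise product with the kernel and sum: -1·3 + 0·1 + -1·2 + 2·1 + 5·1 + 4·1 + 1·1.
Output[0,1]: The receptive field on the input at this output position is [0 -1 -2 / -3 5 5 / 1 0 -3]. Elementwise product with the kernel and sum: 0·3 + -1·1 + -2·2 + -3·1 + 5·1 + 1·1 + 0·1.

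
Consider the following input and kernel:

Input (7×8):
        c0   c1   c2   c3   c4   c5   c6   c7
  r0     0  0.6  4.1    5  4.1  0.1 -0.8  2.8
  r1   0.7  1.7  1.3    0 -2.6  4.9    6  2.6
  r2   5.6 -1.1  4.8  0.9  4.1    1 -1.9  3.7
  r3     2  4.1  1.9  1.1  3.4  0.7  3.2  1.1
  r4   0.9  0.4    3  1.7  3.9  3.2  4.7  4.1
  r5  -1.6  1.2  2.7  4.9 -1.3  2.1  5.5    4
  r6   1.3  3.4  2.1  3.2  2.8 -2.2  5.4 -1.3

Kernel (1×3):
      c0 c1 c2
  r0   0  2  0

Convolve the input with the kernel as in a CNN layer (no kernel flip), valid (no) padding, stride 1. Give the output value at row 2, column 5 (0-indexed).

-3.8

The receptive field on the input at this output position is [1 -1.9 3.7]. Elementwise product with the kernel and sum: -1.9·2.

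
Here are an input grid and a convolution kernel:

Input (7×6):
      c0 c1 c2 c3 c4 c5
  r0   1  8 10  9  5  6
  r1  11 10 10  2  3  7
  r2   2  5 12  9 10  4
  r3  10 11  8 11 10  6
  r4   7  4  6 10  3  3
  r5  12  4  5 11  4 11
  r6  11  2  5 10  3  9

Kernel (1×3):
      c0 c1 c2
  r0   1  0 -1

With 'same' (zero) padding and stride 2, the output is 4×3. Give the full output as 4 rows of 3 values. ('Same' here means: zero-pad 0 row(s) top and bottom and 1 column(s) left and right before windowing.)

Output[0,0]: The receptive field on the zero-padded input at this output position is [0 1 8]. Elementwise product with the kernel and sum: 0·1 + 8·-1.

-8 -1 3
-5 -4 5
-4 -6 7
-2 -8 1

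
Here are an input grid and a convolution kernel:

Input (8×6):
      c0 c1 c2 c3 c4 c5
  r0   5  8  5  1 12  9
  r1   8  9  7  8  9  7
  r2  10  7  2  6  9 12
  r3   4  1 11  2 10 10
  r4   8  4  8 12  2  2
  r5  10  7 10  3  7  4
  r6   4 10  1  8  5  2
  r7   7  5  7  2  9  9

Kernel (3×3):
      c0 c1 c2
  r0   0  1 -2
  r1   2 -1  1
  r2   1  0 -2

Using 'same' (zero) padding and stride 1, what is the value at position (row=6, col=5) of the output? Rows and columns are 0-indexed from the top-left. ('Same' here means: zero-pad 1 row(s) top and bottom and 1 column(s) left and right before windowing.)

21

The receptive field on the zero-padded input at this output position is [7 4 0 / 5 2 0 / 9 9 0]. Elementwise product with the kernel and sum: 4·1 + 0·-2 + 5·2 + 2·-1 + 0·1 + 9·1 + 0·-2.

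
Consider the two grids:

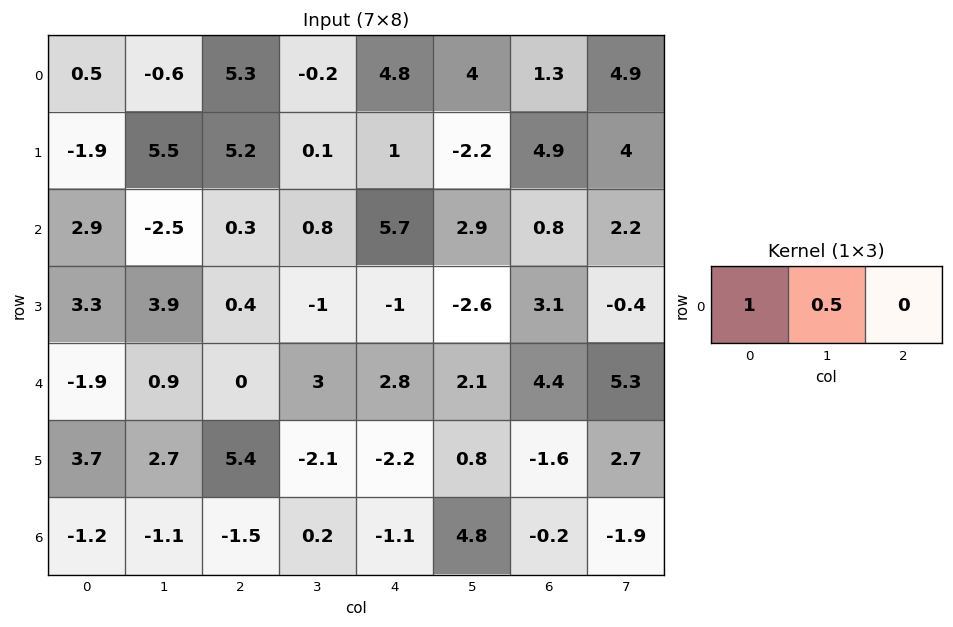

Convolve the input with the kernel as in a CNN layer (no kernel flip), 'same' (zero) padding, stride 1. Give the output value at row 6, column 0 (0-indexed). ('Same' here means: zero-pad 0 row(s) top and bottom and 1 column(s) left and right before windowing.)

The receptive field on the zero-padded input at this output position is [0 -1.2 -1.1]. Elementwise product with the kernel and sum: 0·1 + -1.2·0.5.

-0.6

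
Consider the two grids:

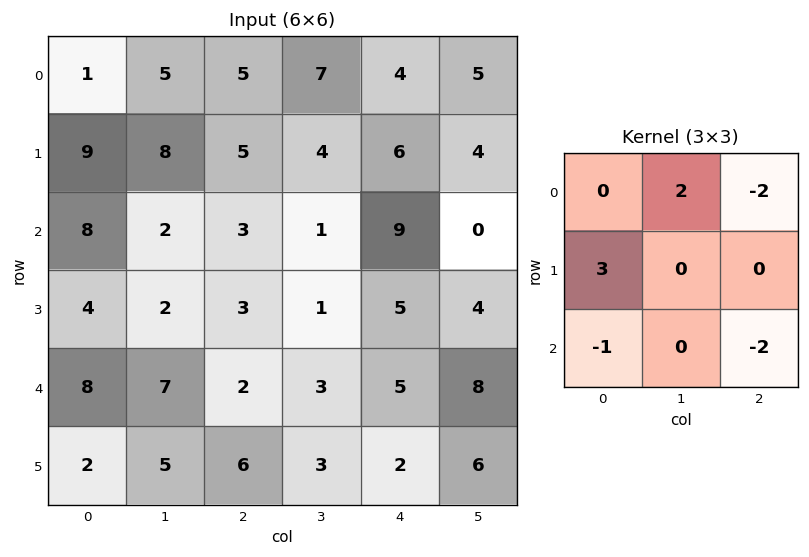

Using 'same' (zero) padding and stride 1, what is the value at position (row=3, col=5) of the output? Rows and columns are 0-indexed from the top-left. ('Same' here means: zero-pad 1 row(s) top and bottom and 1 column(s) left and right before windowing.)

The receptive field on the zero-padded input at this output position is [9 0 0 / 5 4 0 / 5 8 0]. Elementwise product with the kernel and sum: 0·2 + 0·-2 + 5·3 + 5·-1 + 0·-2.

10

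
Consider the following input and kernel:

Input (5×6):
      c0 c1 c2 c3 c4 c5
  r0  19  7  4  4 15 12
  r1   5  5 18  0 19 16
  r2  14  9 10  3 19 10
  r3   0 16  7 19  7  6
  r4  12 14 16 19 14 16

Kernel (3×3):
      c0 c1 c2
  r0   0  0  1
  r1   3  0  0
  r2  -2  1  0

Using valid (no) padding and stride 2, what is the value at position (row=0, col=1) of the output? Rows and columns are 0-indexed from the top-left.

The receptive field on the input at this output position is [4 4 15 / 18 0 19 / 10 3 19]. Elementwise product with the kernel and sum: 15·1 + 18·3 + 10·-2 + 3·1.

52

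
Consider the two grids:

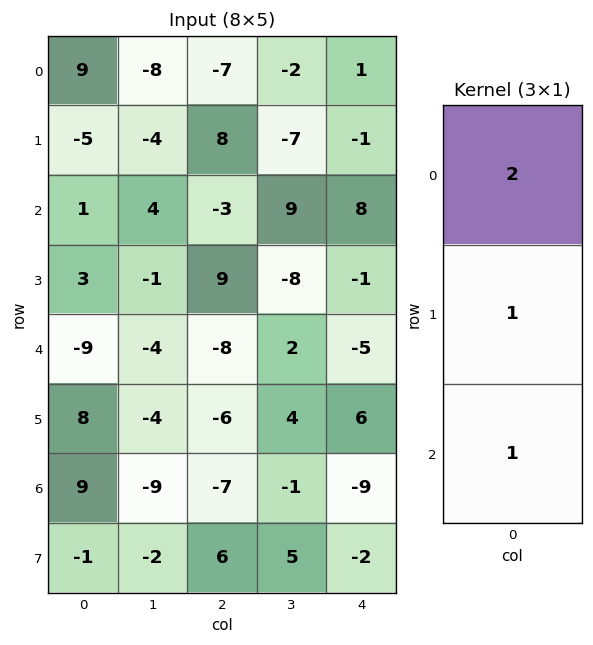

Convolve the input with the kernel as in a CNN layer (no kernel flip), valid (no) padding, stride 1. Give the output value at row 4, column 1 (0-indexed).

-21

The receptive field on the input at this output position is [-4 / -4 / -9]. Elementwise product with the kernel and sum: -4·2 + -4·1 + -9·1.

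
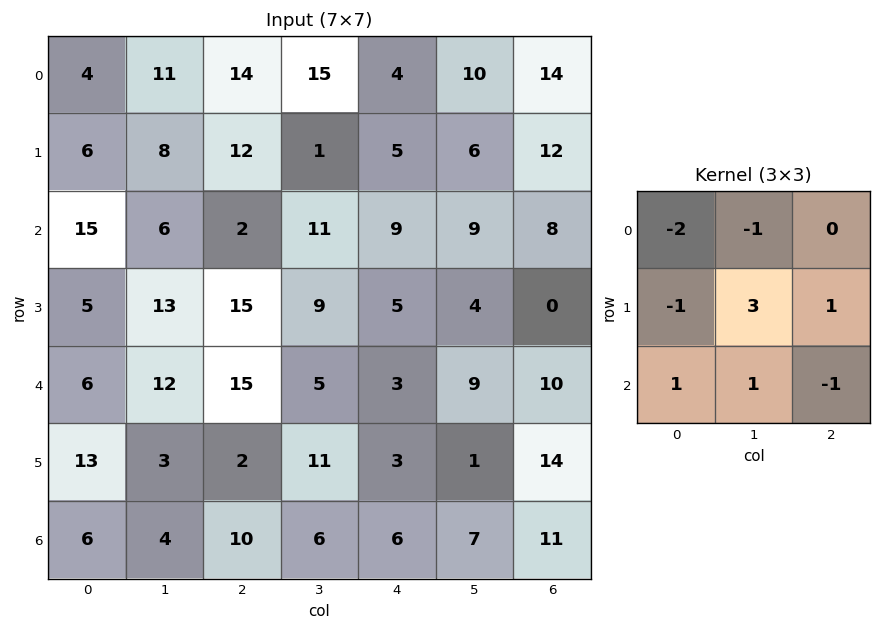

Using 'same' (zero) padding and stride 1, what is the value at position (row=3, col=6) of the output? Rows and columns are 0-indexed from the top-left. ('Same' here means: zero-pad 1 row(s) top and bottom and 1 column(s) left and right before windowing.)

-11

The receptive field on the zero-padded input at this output position is [9 8 0 / 4 0 0 / 9 10 0]. Elementwise product with the kernel and sum: 9·-2 + 8·-1 + 4·-1 + 0·3 + 0·1 + 9·1 + 10·1 + 0·-1.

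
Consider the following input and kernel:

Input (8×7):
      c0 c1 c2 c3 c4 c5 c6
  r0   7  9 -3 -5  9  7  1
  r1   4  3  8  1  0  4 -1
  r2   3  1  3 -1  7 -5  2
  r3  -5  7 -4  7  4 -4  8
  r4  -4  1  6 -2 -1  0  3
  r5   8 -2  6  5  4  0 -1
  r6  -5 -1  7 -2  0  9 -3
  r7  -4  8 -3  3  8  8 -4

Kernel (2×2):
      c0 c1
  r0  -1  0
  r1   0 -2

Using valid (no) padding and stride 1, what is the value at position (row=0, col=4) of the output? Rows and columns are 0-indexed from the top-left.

-17

The receptive field on the input at this output position is [9 7 / 0 4]. Elementwise product with the kernel and sum: 9·-1 + 4·-2.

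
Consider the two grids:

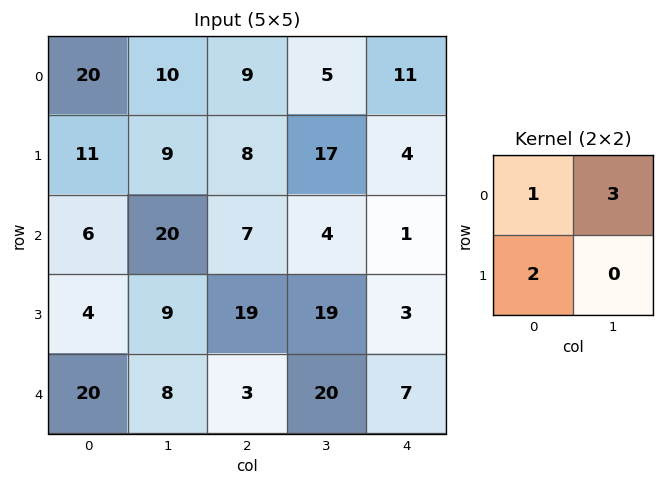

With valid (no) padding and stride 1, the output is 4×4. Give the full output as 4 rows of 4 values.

Output[0,0]: The receptive field on the input at this output position is [20 10 / 11 9]. Elementwise product with the kernel and sum: 20·1 + 10·3 + 11·2.
Output[0,1]: The receptive field on the input at this output position is [10 9 / 9 8]. Elementwise product with the kernel and sum: 10·1 + 9·3 + 9·2.

72 55 40 72
50 73 73 37
74 59 57 45
71 82 82 68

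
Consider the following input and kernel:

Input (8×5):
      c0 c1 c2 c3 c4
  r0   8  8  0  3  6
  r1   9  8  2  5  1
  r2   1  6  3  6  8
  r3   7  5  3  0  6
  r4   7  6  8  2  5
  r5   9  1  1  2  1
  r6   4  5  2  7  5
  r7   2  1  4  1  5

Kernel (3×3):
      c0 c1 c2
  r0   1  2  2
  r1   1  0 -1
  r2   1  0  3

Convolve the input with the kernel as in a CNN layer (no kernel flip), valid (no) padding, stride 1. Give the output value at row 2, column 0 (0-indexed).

54

The receptive field on the input at this output position is [1 6 3 / 7 5 3 / 7 6 8]. Elementwise product with the kernel and sum: 1·1 + 6·2 + 3·2 + 7·1 + 3·-1 + 7·1 + 8·3.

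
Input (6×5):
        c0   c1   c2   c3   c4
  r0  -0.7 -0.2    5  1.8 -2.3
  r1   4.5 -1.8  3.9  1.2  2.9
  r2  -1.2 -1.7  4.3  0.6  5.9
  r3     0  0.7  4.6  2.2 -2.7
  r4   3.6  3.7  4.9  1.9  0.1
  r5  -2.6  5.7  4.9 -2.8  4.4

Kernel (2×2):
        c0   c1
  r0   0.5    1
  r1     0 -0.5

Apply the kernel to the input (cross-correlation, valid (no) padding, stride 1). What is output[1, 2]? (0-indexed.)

2.85

The receptive field on the input at this output position is [3.9 1.2 / 4.3 0.6]. Elementwise product with the kernel and sum: 3.9·0.5 + 1.2·1 + 0.6·-0.5.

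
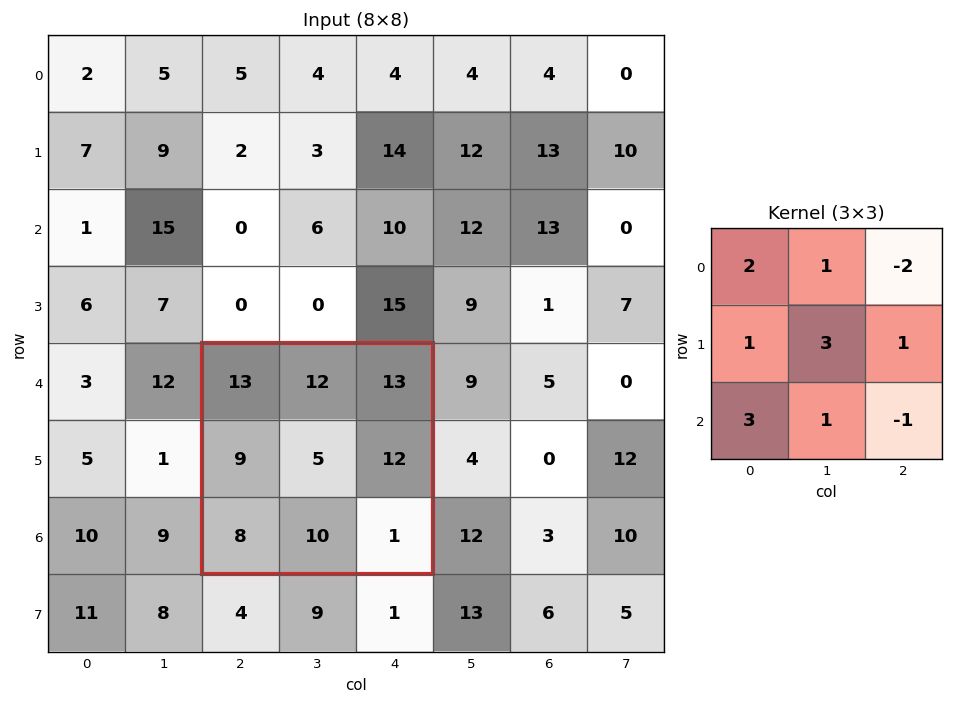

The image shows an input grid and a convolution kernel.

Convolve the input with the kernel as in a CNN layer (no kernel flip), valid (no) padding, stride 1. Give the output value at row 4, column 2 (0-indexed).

81

The receptive field on the input at this output position is [13 12 13 / 9 5 12 / 8 10 1]. Elementwise product with the kernel and sum: 13·2 + 12·1 + 13·-2 + 9·1 + 5·3 + 12·1 + 8·3 + 10·1 + 1·-1.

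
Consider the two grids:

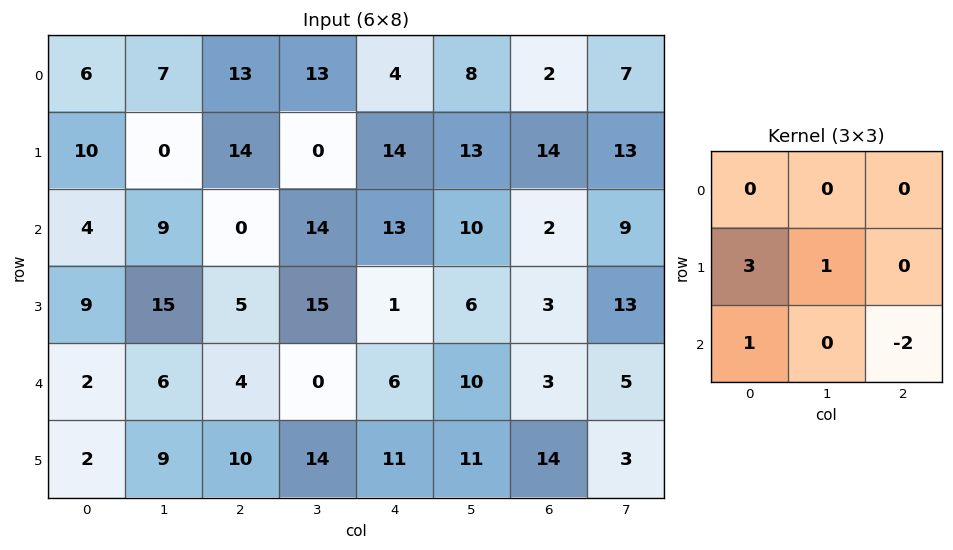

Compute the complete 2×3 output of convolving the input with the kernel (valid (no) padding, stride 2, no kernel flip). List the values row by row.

Output[0,0]: The receptive field on the input at this output position is [6 7 13 / 10 0 14 / 4 9 0]. Elementwise product with the kernel and sum: 10·3 + 0·1 + 4·1 + 0·-2.

34 16 64
36 22 9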